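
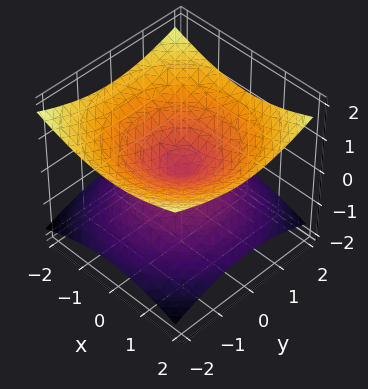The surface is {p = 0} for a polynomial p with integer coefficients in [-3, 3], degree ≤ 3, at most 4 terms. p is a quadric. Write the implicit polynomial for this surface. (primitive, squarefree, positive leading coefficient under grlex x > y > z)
x^2 + y^2 - 3*z^2

First, the degree is 2 — a double cone through the origin; a quadric.
Then, symmetries: the z ↦ −z reflection is a symmetry, so z appears only in even powers; rotational symmetry about the z-axis ⇒ p depends on x, y only through x² + y².
Then, from the visible intercepts: a circular section at z = -1 has radius between 1 and 2; one z-axis crossing is at z = 0.
Finally, fitting integer coefficients to these (and the overall shape) gives p.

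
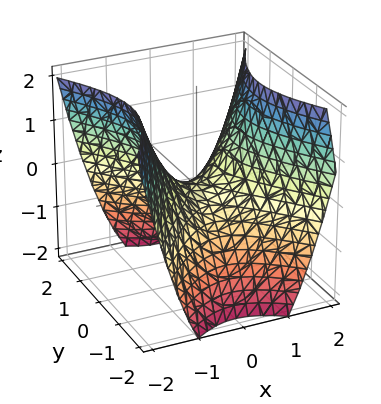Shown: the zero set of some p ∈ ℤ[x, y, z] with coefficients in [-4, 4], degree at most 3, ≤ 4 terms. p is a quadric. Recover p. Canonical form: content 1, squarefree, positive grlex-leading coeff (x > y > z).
3*x^2 - 2*y^2 - 3*z

(a) Degree: a saddle surface; a quadric, so deg p = 2.
(b) Symmetries: the x ↦ −x reflection is a symmetry, so x appears only in even powers; the y ↦ −y reflection is a symmetry, so y appears only in even powers.
(c) From the axis intercepts and sections: it meets the y-axis at y = 0 (among the integer gridlines); it crosses the z-axis at the gridline z = 0; one x-axis crossing is at x = 0.
(d) Together with the visible shape, these determine p as stated.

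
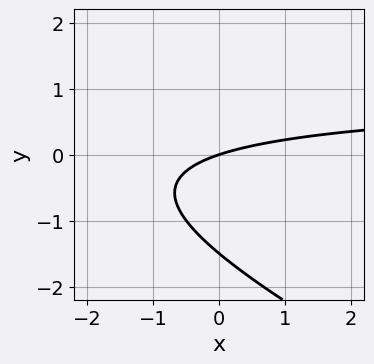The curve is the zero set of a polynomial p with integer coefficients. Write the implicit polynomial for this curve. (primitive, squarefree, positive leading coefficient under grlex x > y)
x*y + 2*y^2 - x + 3*y

First, degree: the shape is more complex than any degree-1 curve, so deg p = 2.
Then, observable constraints: it meets the y-axis at y = 0 (among the integer gridlines); it crosses the x-axis at the gridline x = 0.
Finally, assembling these constraints gives the stated polynomial.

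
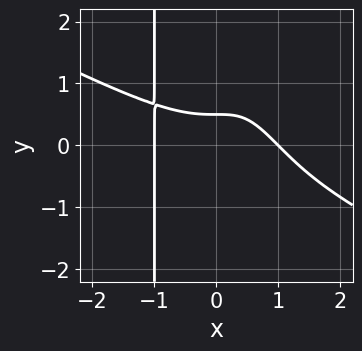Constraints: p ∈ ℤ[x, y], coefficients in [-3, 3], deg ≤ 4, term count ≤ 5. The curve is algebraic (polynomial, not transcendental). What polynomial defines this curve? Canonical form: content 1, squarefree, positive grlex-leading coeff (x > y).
x^4 + 2*x^3*y + 2*y - 1

(a) deg p = 4. The shape is more complex than any degree-3 curve.
(b) Checking where it meets the axes: the x-axis gridline crossings are at x ∈ {-1, 1}.
(c) Solving for integer coefficients yields p as stated.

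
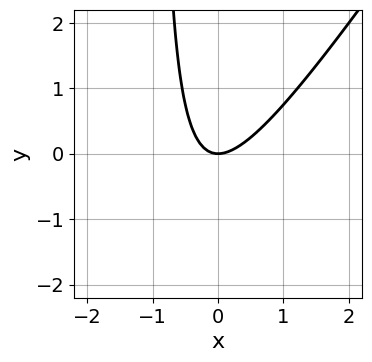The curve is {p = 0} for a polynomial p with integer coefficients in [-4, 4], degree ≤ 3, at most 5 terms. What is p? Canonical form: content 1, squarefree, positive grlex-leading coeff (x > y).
3*x^2 - 2*x*y - 2*y

First, the degree is 2 — a generic line meets the curve in up to 2 points.
Then, from the axis intercepts and sections: one x-axis crossing is at x = 0; it crosses the y-axis at the gridline y = 0.
Finally, together with the visible shape, these determine p as stated.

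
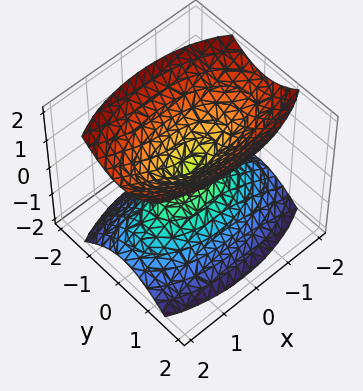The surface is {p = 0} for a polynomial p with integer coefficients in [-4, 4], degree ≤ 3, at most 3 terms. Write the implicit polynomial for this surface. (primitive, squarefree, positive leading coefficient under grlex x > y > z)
x^2 + 3*y^2 - 2*z^2

I count 2 distinct pieces.
Degree: two nappes meeting at a single point; a quadric, so deg p = 2.
Symmetries: mirror symmetry y ↦ −y ⇒ only even powers of y; mirror symmetry x ↦ −x ⇒ only even powers of x; the z ↦ −z reflection is a symmetry, so z appears only in even powers.
From the axis intercepts and sections: it crosses the z-axis at the gridline z = 0; it crosses the x-axis at the gridline x = 0; it crosses the y-axis at the gridline y = 0.
These observations pin down the coefficients.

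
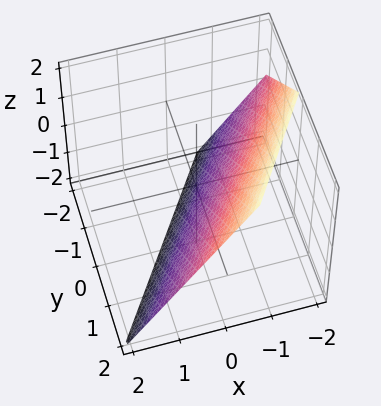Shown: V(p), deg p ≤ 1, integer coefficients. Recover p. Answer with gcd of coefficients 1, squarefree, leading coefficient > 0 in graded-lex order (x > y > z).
3*x - 2*y + 2*z + 2

1. The degree is 1 — every cross-section is a straight line — this is a plane.
2. Against the integer gridlines: it meets the z-axis at z = -1 (among the integer gridlines); it crosses the y-axis at the gridline y = 1.
3. The integer polynomial consistent with all of this is the stated p.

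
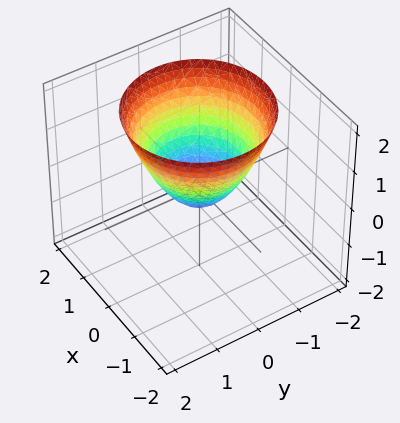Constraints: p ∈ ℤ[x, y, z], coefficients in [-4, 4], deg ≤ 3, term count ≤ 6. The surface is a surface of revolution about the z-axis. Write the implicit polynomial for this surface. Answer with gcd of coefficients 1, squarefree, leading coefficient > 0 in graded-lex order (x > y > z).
3*x^2 + 3*y^2 - 3*z - 1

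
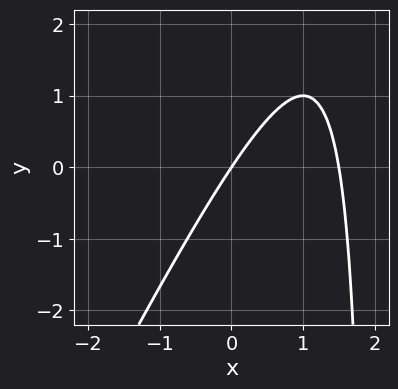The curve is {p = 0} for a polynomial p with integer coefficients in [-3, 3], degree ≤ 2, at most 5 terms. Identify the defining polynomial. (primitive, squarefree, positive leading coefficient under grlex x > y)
2*x^2 - x*y - 3*x + 2*y

1. The degree is 2 — a generic line meets the curve in up to 2 points.
2. Observable constraints: one x-axis crossing is at x = 0; it meets the y-axis at y = 0 (among the integer gridlines).
3. Putting this together gives p.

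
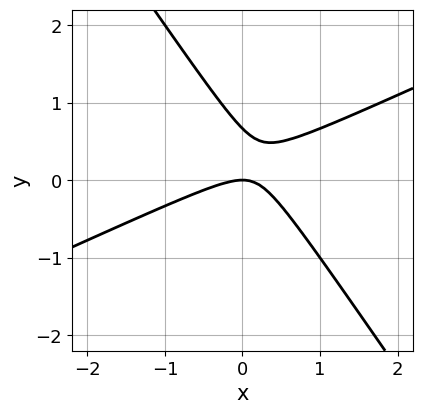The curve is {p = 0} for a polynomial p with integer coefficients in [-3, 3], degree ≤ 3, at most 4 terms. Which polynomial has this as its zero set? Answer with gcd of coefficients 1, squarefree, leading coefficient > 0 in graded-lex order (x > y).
2*x^2 - 3*x*y - 3*y^2 + 2*y

Degree: no degree-1 curve has this shape, so deg p = 2.
Against the integer gridlines: one x-axis crossing is at x = 0; it meets the y-axis at y = 0 (among the integer gridlines).
Putting this together gives p.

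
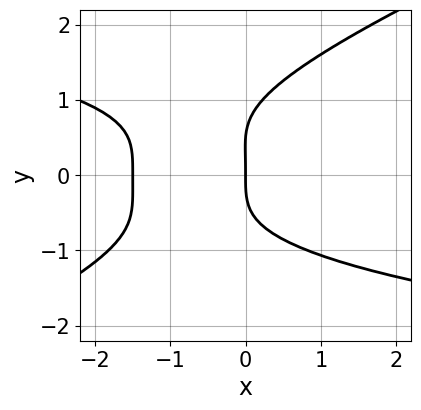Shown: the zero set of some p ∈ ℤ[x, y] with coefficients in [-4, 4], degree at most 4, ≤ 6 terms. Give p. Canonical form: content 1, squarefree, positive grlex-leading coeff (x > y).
(a) deg p = 4. A generic line meets the curve in up to 4 points.
(b) Observable constraints: one y-axis crossing is at y = 0; one x-axis crossing is at x = 0.
(c) Matching integer coefficients to the picture gives p.

x*y^3 - 2*y^4 + y^3 + 2*x^2 + 3*x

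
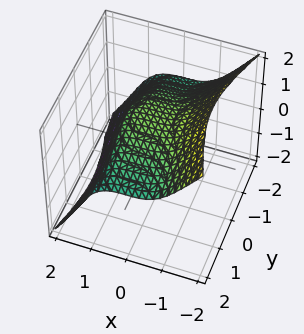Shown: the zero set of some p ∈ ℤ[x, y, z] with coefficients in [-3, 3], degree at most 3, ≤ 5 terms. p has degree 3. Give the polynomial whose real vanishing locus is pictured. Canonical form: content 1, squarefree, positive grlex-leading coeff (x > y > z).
First, the degree is 3 — a generic line meets the surface in up to 3 points.
Then, against the integer gridlines: it meets the x-axis at x = 1 (among the integer gridlines); the surface avoids every integer y-axis point in the box.
Finally, solving for integer coefficients yields p as stated.

2*x^3 + y^2*z + z^3 - 2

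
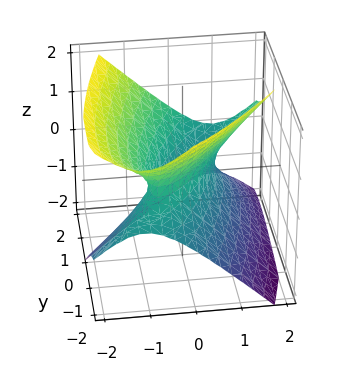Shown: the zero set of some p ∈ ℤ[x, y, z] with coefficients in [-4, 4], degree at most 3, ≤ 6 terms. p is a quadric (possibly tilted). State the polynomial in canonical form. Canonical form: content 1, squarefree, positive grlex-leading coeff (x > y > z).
3*x^2 - 3*x*y + y^2 - 2*y*z - 3*z^2 - 1

1. The degree is 2 — no degree-1 surface has this shape.
2. Against the integer gridlines: the y-axis gridline crossings are at y ∈ {-1, 1}; it misses every integer gridline on the z-axis.
3. The integer polynomial consistent with all of this is the stated p.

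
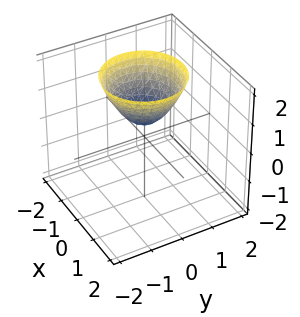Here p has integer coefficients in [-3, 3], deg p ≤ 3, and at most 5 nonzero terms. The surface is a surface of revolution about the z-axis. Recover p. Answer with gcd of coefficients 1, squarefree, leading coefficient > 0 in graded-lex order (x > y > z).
2*x^2 + 2*y^2 - 2*z + 1

First, the degree is 2 — the shape is more complex than any degree-1 surface.
Next, symmetries: the surface is invariant under rotation about z: p = q(x² + y², z).
Then, from the axis intercepts and sections: a circular section at z = 1 has radius between 0 and 1; it misses every integer gridline on the x-axis; no y-intercept at any integer in the box.
Finally, together with the visible shape, these determine p as stated.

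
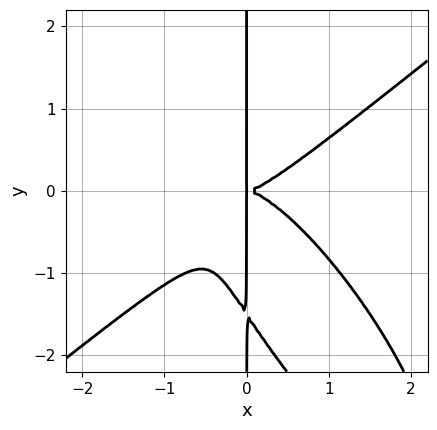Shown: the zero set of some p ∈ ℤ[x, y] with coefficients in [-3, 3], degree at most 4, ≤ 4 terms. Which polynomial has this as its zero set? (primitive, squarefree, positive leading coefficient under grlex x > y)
1. deg p = 4. A generic line meets the curve in up to 4 points.
2. From the axis intercepts and sections: every point of the y-axis in the box is on the curve.
3. The integer polynomial consistent with all of this is the stated p.

3*x^4 - 3*x^2*y^2 - 2*x*y^3 - 3*x*y^2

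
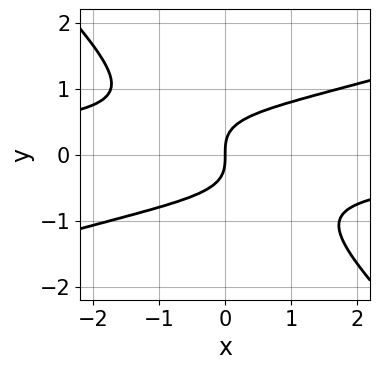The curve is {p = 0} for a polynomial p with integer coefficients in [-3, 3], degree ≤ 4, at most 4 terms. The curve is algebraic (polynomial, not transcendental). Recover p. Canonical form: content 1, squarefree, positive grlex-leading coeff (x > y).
deg p = 3. The shape is more complex than any degree-2 curve.
Observable constraints: one x-axis crossing is at x = 0; it crosses the y-axis at the gridline y = 0.
Solving for integer coefficients yields p as stated.

x^2*y - 2*x*y^2 - 3*y^3 + 2*x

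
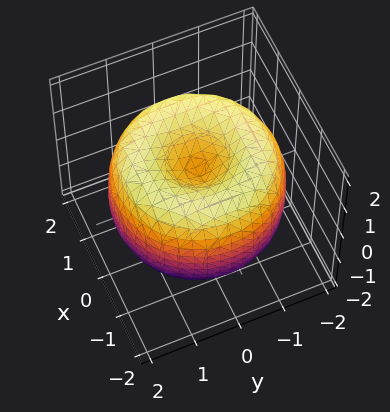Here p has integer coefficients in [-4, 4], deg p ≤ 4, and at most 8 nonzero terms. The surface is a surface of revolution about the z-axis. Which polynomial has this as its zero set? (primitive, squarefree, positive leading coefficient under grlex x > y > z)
First, the degree is 4 — no degree-3 surface has this shape.
Next, symmetry: the z-axis is an axis of rotation, so x and y enter only as x² + y².
Next, against the integer gridlines: a circular section at z = 0 has radius between 1 and 2.
Finally, solving for integer coefficients yields p as stated.

x^4 + 2*x^2*y^2 + y^4 - 3*x^2 - 3*y^2 + 2*z^2 - 1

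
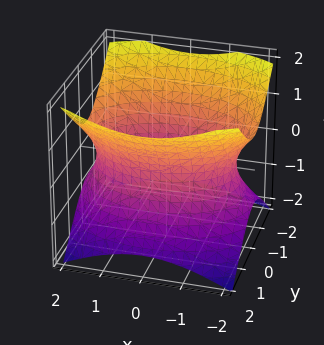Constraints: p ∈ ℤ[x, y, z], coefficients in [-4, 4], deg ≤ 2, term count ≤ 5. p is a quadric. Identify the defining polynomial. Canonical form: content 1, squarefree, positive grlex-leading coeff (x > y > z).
x^2 + 2*y^2 - 2*z^2 - 3

1. Degree: an hourglass — one-sheet hyperboloid; a quadric, so deg p = 2.
2. Symmetries: the z ↦ −z reflection is a symmetry, so z appears only in even powers; the y ↦ −y reflection is a symmetry, so y appears only in even powers; mirror symmetry x ↦ −x ⇒ only even powers of x.
3. Checking where it meets the axes: it misses every integer gridline on the z-axis.
4. Together with the visible shape, these determine p as stated.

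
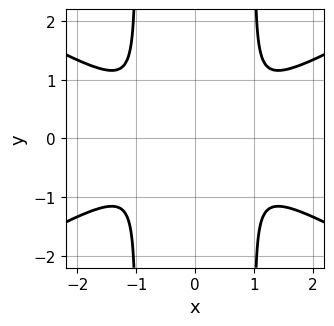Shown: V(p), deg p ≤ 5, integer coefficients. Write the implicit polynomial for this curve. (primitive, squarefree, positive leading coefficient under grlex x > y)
x^4 - 3*x^2*y^2 + 3*y^2

1. The degree is 4 — the shape is more complex than any degree-3 curve.
2. Symmetries: it's symmetric under y → −y, forcing even powers of y; it's symmetric under x → −x, forcing even powers of x.
3. These observations pin down the coefficients.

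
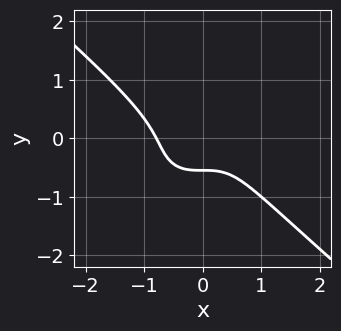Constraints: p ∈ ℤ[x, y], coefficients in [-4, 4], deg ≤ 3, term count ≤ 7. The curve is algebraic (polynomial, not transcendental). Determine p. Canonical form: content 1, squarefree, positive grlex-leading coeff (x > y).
2*x^3 + 3*y^3 + 2*y^2 + 2*y + 1

First, degree: no degree-2 curve has this shape, so deg p = 3.
Finally, solving for integer coefficients yields p as stated.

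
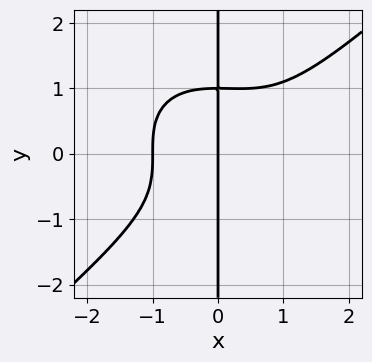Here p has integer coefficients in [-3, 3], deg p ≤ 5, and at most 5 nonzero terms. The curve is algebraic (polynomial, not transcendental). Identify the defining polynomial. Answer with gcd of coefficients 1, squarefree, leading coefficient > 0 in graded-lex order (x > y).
The degree is 4 — a generic line meets the curve in up to 4 points.
Reading off the gridlines: the visible y-axis segment lies entirely on the curve; among the integer gridlines, it crosses the x-axis at x ∈ {-1, 0}.
Solving for integer coefficients yields p as stated.

2*x^4 - 3*x*y^3 - x^3 + 3*x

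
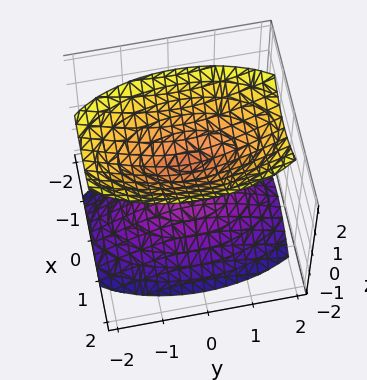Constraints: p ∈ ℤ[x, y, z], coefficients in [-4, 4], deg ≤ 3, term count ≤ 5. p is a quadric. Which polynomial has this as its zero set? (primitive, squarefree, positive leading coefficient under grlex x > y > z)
First, I count 2 distinct pieces. Treating them together as one polynomial.
Next, deg p = 2. Two sheets facing apart; a quadric.
Next, symmetries: mirror symmetry z ↦ −z ⇒ only even powers of z; it's symmetric under x → −x, forcing even powers of x; the y ↦ −y reflection is a symmetry, so y appears only in even powers.
Next, reading off the gridlines: no y-intercept at any integer in the box; the surface avoids every integer x-axis point in the box.
Finally, fitting integer coefficients to these (and the overall shape) gives p.

3*x^2 + y^2 - 2*z^2 + 1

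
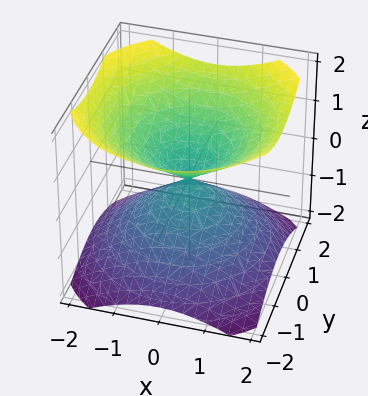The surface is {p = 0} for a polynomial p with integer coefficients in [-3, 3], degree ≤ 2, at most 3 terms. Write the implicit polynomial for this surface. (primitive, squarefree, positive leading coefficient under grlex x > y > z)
1. I count 2 distinct pieces.
2. Degree: a double cone through the origin; a quadric, so deg p = 2.
3. By symmetry, the surface is invariant under rotation about z: p = q(x² + y², z); the z ↦ −z reflection is a symmetry, so z appears only in even powers.
4. Checking where it meets the axes: it meets the x-axis at x = 0 (among the integer gridlines); it meets the y-axis at y = 0 (among the integer gridlines).
5. Matching integer coefficients to the picture gives p.

2*x^2 + 2*y^2 - 3*z^2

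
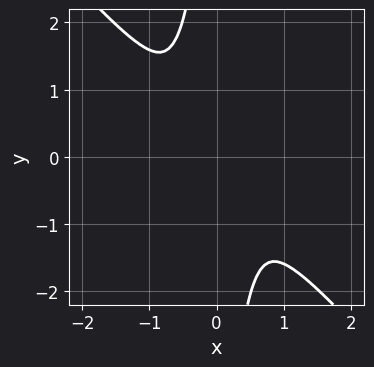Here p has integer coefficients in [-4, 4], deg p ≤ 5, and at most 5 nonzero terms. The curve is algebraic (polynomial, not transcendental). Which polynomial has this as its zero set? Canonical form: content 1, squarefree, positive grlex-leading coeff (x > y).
3*x^4 + 2*x*y^3 + 2*y^2

First, degree: no degree-3 curve has this shape, so deg p = 4.
Finally, matching integer coefficients to the picture gives p.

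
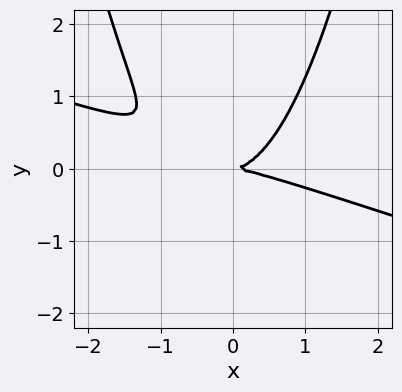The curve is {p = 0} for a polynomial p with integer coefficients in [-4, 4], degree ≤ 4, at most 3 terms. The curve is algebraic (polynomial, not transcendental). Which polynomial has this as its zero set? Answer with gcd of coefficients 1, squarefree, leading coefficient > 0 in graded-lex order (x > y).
First, degree: the shape is more complex than any degree-2 curve, so deg p = 3.
Then, reading off the gridlines: it crosses the y-axis at the gridline y = 0; it crosses the x-axis at the gridline x = 0.
Finally, putting this together gives p.

x^3 + 3*x^2*y - 3*y^2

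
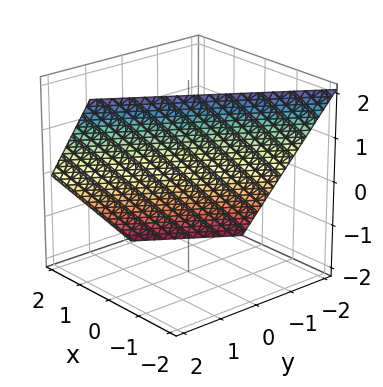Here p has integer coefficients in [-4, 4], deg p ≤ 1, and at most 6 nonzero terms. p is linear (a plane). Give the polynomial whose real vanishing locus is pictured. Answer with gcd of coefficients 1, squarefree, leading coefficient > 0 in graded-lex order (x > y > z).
3*x - 2*y + 2*z - 2

1. The degree is 1 — the surface is flat (a plane).
2. Reading off the gridlines: one z-axis crossing is at z = 1; it meets the y-axis at y = -1 (among the integer gridlines).
3. These observations pin down the coefficients.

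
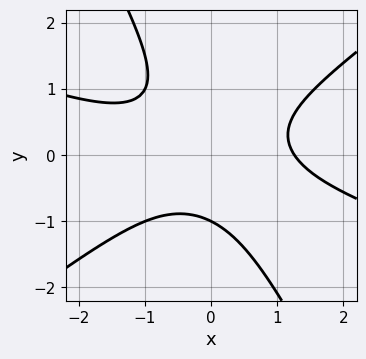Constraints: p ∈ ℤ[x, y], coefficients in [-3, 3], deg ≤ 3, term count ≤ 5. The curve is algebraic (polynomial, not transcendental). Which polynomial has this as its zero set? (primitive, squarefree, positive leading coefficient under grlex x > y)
Degree: the shape is more complex than any degree-2 curve, so deg p = 3.
Checking where it meets the axes: it meets the y-axis at y = -1 (among the integer gridlines).
Solving for integer coefficients yields p as stated.

x^3 + 2*x^2*y - 3*x*y^2 - 2*y^3 - 2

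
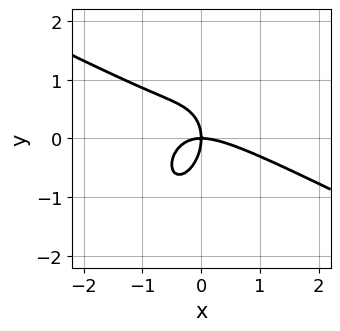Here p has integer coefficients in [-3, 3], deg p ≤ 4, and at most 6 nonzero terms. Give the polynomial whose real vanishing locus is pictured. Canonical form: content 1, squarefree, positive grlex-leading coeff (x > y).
2*x^3 + 3*x^2*y - x*y^2 + 2*y^3 + 3*x*y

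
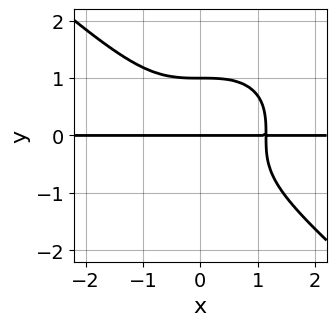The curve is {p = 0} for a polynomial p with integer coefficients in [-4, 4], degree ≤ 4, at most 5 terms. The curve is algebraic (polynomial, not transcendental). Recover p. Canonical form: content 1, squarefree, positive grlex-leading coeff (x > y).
2*x^3*y + 3*y^4 - 3*y

(a) deg p = 4. The shape is more complex than any degree-3 curve.
(b) From the axis intercepts and sections: the visible x-axis segment lies entirely on the curve; among the integer gridlines, it crosses the y-axis at y ∈ {0, 1}.
(c) Fitting integer coefficients to these (and the overall shape) gives p.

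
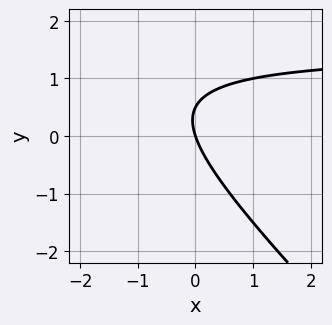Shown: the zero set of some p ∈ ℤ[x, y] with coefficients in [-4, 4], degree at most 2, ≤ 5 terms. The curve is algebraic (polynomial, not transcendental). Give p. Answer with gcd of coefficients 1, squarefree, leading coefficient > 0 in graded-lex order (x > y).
2*x*y + 2*y^2 - 3*x - y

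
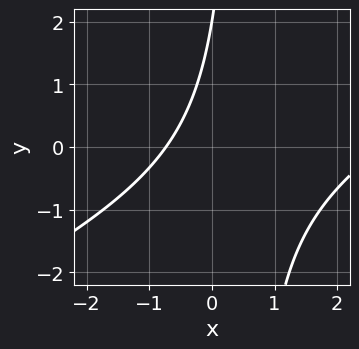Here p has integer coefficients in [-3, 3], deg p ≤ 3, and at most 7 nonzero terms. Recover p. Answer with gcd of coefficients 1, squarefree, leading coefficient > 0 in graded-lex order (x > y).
1. Degree: no degree-1 curve has this shape, so deg p = 2.
2. Checking where it meets the axes: it crosses the y-axis at the gridline y = 2.
3. Fitting integer coefficients to these (and the overall shape) gives p.

x^2 - 2*x*y - 2*x + y - 2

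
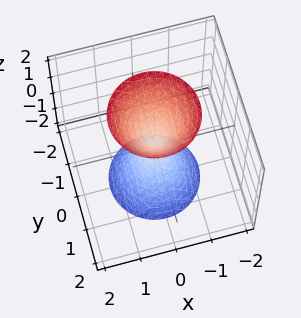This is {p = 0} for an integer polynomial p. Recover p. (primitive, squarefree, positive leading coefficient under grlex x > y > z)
There are 2 components. Treating them together as one polynomial.
Degree: a double cone through the origin; a quadric, so deg p = 2.
Symmetry: every cross-section ⟂ z is a circle, so x, y appear only via x² + y²; the z ↦ −z reflection is a symmetry, so z appears only in even powers.
Observable constraints: one y-axis crossing is at y = 0; one z-axis crossing is at z = 0; one x-axis crossing is at x = 0.
Matching integer coefficients to the picture gives p.

3*x^2 + 3*y^2 - z^2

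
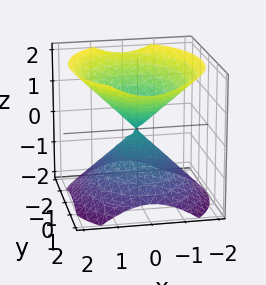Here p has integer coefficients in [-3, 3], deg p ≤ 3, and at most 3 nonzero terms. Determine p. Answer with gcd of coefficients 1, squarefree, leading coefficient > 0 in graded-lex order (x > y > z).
(a) The picture has 2 separate pieces. Treating them together as one polynomial.
(b) Degree: two nappes meeting at a single point; a quadric, so deg p = 2.
(c) Symmetries: the y ↦ −y reflection is a symmetry, so y appears only in even powers; the z ↦ −z reflection is a symmetry, so z appears only in even powers; the x ↦ −x reflection is a symmetry, so x appears only in even powers.
(d) Against the integer gridlines: one x-axis crossing is at x = 0; it meets the z-axis at z = 0 (among the integer gridlines).
(e) Matching integer coefficients to the picture gives p.

3*x^2 + 2*y^2 - 3*z^2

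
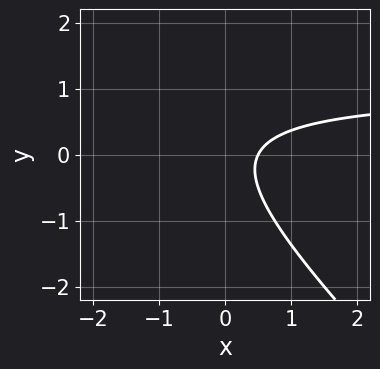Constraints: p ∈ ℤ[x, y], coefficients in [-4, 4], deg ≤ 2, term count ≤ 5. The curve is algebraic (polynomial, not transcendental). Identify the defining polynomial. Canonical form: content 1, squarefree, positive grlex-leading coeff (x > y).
2*x*y + 2*y^2 - 2*x + 1

The degree is 2 — the shape is more complex than any degree-1 curve.
Reading off the gridlines: no y-intercept at any integer in the box.
These observations pin down the coefficients.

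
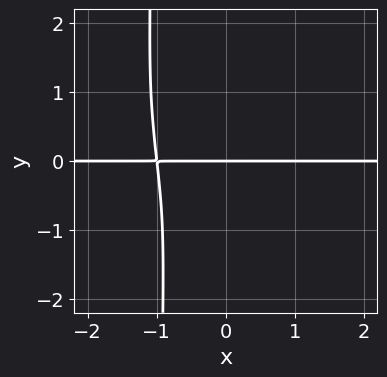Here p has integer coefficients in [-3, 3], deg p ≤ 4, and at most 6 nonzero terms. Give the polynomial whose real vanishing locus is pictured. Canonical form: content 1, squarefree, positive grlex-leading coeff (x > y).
3*x^3*y + 3*x*y^3 - x*y^2 + 3*y^3 + 3*y

(a) The degree is 4 — a generic line meets the curve in up to 4 points.
(b) From the axis intercepts and sections: the visible x-axis segment lies entirely on the curve; it crosses the y-axis at the gridline y = 0.
(c) The integer polynomial consistent with all of this is the stated p.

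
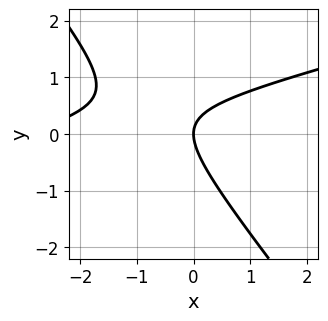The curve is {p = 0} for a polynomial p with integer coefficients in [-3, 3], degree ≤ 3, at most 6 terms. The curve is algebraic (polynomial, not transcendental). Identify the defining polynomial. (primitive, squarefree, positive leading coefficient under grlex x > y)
x^2 - 3*x*y - 3*y^2 + 3*x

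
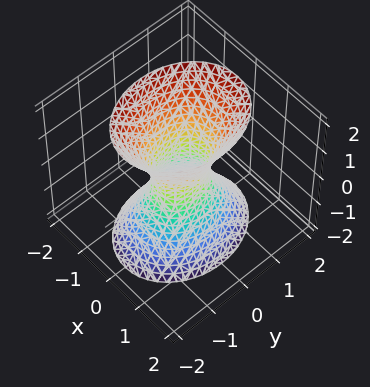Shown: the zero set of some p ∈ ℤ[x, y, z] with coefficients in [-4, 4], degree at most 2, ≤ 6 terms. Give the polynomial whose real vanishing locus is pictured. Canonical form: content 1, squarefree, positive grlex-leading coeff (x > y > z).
3*x^2 + 2*y^2 - z^2 - 1

First, degree: one connected sheet with a waist; a quadric, so deg p = 2.
Then, symmetries: it's symmetric under x → −x, forcing even powers of x; mirror symmetry z ↦ −z ⇒ only even powers of z; it's symmetric under y → −y, forcing even powers of y.
Next, against the integer gridlines: the surface avoids every integer z-axis point in the box.
Finally, together with the visible shape, these determine p as stated.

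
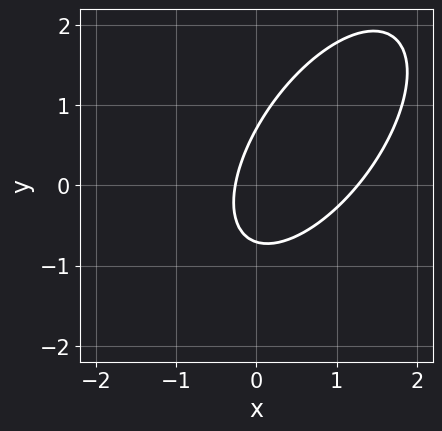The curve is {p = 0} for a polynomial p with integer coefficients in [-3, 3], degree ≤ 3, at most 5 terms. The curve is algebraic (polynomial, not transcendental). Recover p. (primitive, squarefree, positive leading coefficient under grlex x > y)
3*x^2 - 3*x*y + 2*y^2 - 3*x - 1

First, degree: no degree-1 curve has this shape, so deg p = 2.
Finally, matching integer coefficients to the picture gives p.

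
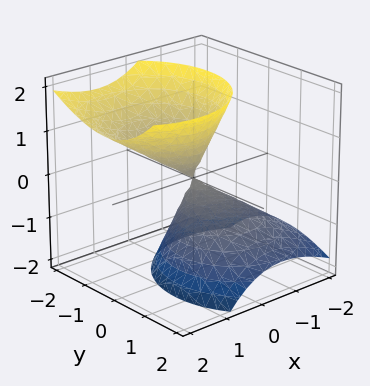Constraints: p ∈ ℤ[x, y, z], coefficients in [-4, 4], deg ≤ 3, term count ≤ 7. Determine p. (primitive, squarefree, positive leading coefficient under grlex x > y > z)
3*x^2 - 3*x*z + 3*y^2 + 2*y*z - 2*z^2

There are 2 components. Treating them together as one polynomial.
The degree is 2 — the shape is more complex than any degree-1 surface.
Checking where it meets the axes: one y-axis crossing is at y = 0; one x-axis crossing is at x = 0; it meets the z-axis at z = 0 (among the integer gridlines).
Assembling these constraints gives the stated polynomial.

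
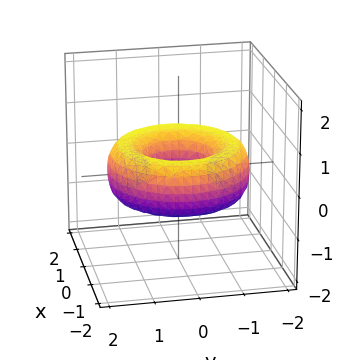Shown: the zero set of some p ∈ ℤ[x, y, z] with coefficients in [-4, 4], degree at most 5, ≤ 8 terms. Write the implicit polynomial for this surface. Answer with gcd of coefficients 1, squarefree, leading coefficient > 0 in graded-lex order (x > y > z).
x^4 + 2*x^2*y^2 + y^4 - 3*x^2 - 3*y^2 + 3*z^2 + 1

1. Degree: the shape is more complex than any degree-3 surface, so deg p = 4.
2. By symmetry, every cross-section ⟂ z is a circle, so x, y appear only via x² + y².
3. From the visible intercepts: a circular section at z = 0 has radius between 0 and 1; no z-intercept at any integer in the box.
4. Matching integer coefficients to the picture gives p.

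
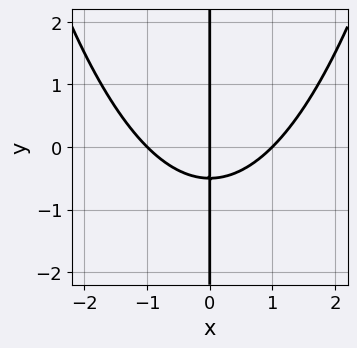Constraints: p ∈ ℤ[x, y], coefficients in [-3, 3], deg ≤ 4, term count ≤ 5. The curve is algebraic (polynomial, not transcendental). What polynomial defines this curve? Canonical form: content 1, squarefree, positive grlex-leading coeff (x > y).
x^3 - 2*x*y - x

First, the degree is 3 — the shape is more complex than any degree-2 curve.
Next, against the integer gridlines: the visible y-axis segment lies entirely on the curve; the x-axis gridline crossings are at x ∈ {-1, 0, 1}.
Finally, matching integer coefficients to the picture gives p.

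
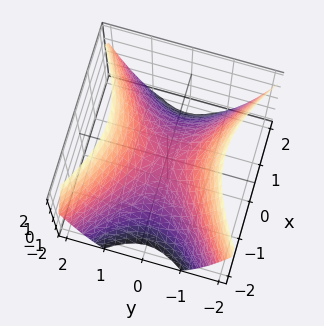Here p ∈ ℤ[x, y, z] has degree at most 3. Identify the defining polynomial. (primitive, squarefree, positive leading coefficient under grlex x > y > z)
2*x^2 - 3*y^2 + 3*z

First, degree: a hyperbolic paraboloid; a quadric, so deg p = 2.
Then, symmetries: mirror symmetry y ↦ −y ⇒ only even powers of y; mirror symmetry x ↦ −x ⇒ only even powers of x.
Then, from the visible intercepts: it meets the x-axis at x = 0 (among the integer gridlines); one z-axis crossing is at z = 0.
Finally, solving for integer coefficients yields p as stated.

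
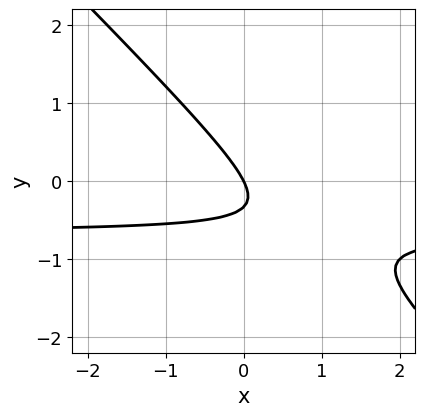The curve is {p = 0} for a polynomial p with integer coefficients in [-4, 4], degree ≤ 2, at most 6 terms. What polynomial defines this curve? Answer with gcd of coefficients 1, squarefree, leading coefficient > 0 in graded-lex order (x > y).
Degree: a generic line meets the curve in up to 2 points, so deg p = 2.
Observable constraints: it crosses the y-axis at the gridline y = 0; it meets the x-axis at x = 0 (among the integer gridlines).
These observations pin down the coefficients.

3*x*y + 3*y^2 + 2*x + y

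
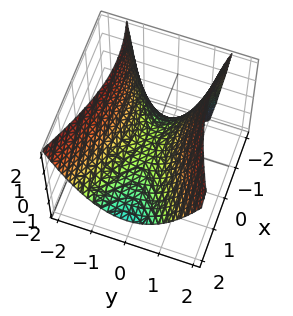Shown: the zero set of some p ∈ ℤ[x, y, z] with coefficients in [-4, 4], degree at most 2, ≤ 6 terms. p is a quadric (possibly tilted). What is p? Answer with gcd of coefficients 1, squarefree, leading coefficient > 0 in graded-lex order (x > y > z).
x^2 + x*z - 3*y^2 + 3*z

Degree: a generic line meets the surface in up to 2 points, so deg p = 2.
Observable constraints: it crosses the y-axis at the gridline y = 0; it meets the z-axis at z = 0 (among the integer gridlines); it meets the x-axis at x = 0 (among the integer gridlines).
Assembling these constraints gives the stated polynomial.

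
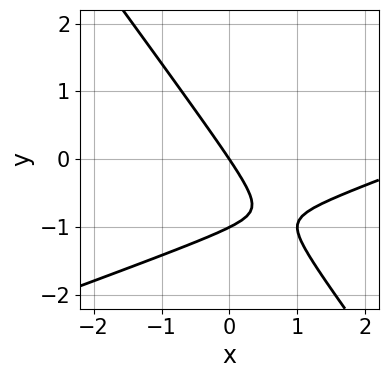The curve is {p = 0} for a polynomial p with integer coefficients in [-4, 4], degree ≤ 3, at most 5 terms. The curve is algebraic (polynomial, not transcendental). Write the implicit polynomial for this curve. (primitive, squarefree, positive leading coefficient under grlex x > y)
The degree is 2 — a generic line meets the curve in up to 2 points.
Reading off the gridlines: among the integer gridlines, it crosses the y-axis at y ∈ {-1, 0}; it crosses the x-axis at the gridline x = 0.
Assembling these constraints gives the stated polynomial.

x^2 - 2*x*y - 2*y^2 - 3*x - 2*y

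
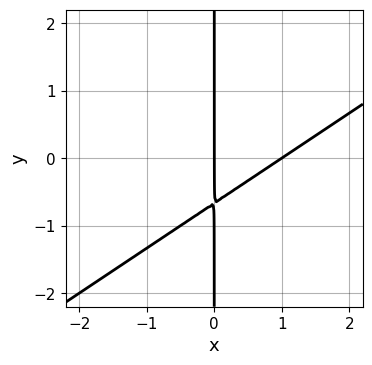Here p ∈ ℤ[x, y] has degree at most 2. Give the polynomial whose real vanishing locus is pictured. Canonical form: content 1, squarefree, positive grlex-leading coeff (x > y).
2*x^2 - 3*x*y - 2*x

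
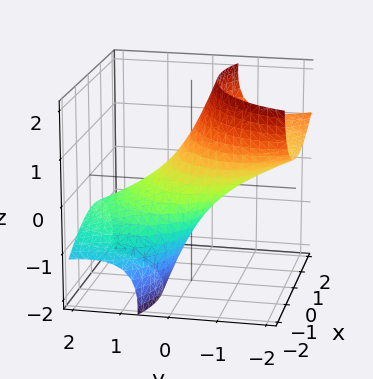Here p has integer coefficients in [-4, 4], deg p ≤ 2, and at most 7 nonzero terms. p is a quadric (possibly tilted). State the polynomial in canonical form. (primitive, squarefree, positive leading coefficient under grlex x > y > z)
First, the degree is 2 — a generic line meets the surface in up to 2 points.
Next, against the integer gridlines: among the integer gridlines, it crosses the z-axis at z ∈ {-1, 1}; among the integer gridlines, it crosses the x-axis at x ∈ {-1, 1}; the y-axis gridline crossings are at y ∈ {-1, 1}.
Finally, the integer polynomial consistent with all of this is the stated p.

x^2 - x*z + y^2 + 3*y*z + z^2 - 1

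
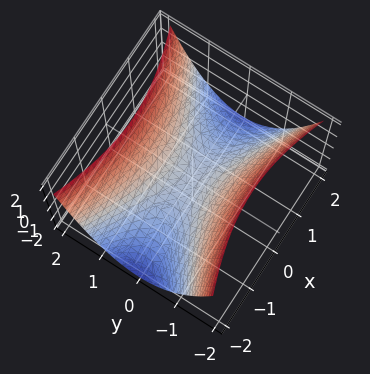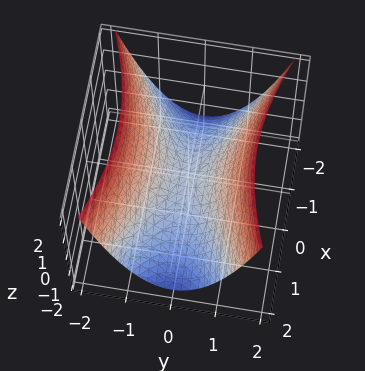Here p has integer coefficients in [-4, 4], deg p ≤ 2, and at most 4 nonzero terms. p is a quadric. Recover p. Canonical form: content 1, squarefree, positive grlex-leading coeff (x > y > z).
x^2 - 3*y^2 + 3*z

1. The degree is 2 — a hyperbolic paraboloid; a quadric.
2. Symmetries: the y ↦ −y reflection is a symmetry, so y appears only in even powers; it's symmetric under x → −x, forcing even powers of x.
3. From the axis intercepts and sections: it meets the z-axis at z = 0 (among the integer gridlines); it crosses the y-axis at the gridline y = 0; it crosses the x-axis at the gridline x = 0.
4. Putting this together gives p.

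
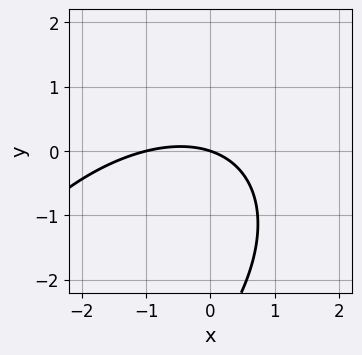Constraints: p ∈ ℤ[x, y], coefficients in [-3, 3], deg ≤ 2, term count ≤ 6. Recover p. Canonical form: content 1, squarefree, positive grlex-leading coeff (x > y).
1. The degree is 2 — no degree-1 curve has this shape.
2. Reading off the gridlines: among the integer gridlines, it crosses the x-axis at x ∈ {-1, 0}; one y-axis crossing is at y = 0.
3. The integer polynomial consistent with all of this is the stated p.

x^2 - x*y + y^2 + x + 3*y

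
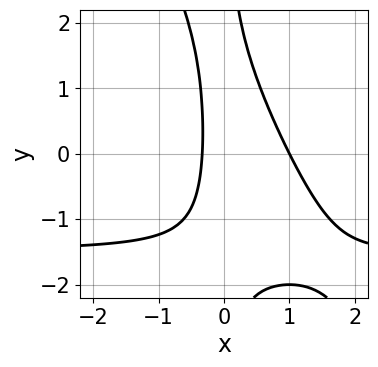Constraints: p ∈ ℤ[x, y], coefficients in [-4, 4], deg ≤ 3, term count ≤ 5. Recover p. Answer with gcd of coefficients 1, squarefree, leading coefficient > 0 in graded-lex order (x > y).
2*x^2*y + x*y^2 + 3*x^2 - 2*x - 1

First, deg p = 3.
Next, checking where it meets the axes: it misses every integer gridline on the y-axis; it crosses the x-axis at the gridline x = 1.
Finally, matching integer coefficients to the picture gives p.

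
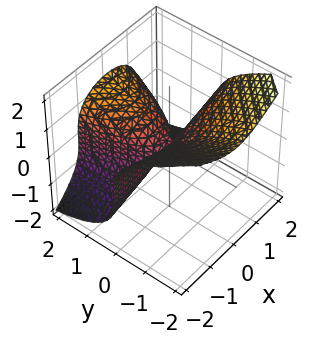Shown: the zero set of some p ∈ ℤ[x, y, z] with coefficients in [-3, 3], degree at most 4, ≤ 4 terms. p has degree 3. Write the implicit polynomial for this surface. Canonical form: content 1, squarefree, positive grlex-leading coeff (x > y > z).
3*x^2*y + 3*z^3 - 2*y^2

Degree: a generic line meets the surface in up to 3 points, so deg p = 3.
Observable constraints: it meets the z-axis at z = 0 (among the integer gridlines); one y-axis crossing is at y = 0.
Assembling these constraints gives the stated polynomial.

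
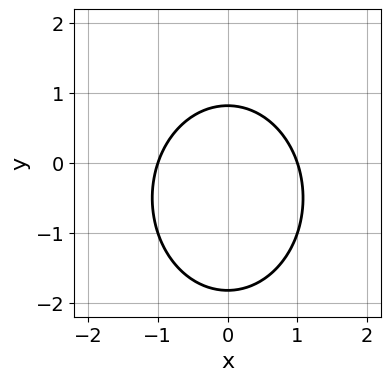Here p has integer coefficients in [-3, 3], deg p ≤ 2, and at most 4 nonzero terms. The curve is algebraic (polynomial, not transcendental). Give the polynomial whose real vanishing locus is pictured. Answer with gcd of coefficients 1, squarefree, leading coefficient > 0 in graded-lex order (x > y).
First, deg p = 2.
Then, symmetries: the x ↦ −x reflection is a symmetry, so x appears only in even powers.
Then, observable constraints: among the integer gridlines, it crosses the x-axis at x ∈ {-1, 1}.
Finally, these observations pin down the coefficients.

3*x^2 + 2*y^2 + 2*y - 3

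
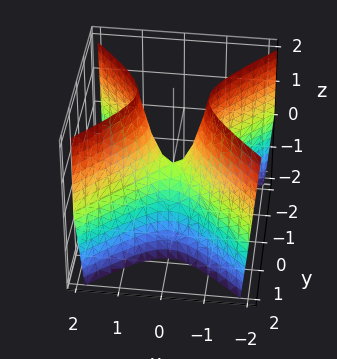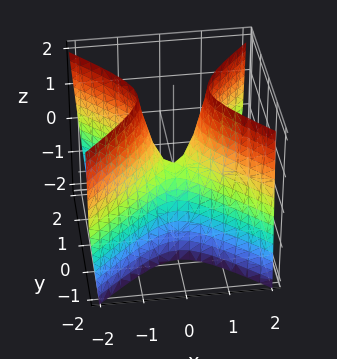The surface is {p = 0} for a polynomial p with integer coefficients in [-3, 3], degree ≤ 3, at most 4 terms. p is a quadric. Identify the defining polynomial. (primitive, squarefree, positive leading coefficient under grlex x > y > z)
3*x^2 - 3*y^2 - z

(a) The degree is 2 — a hyperbolic paraboloid; a quadric.
(b) Symmetries: it's symmetric under x → −x, forcing even powers of x; it's symmetric under y → −y, forcing even powers of y.
(c) Checking where it meets the axes: it crosses the y-axis at the gridline y = 0; it crosses the x-axis at the gridline x = 0; it crosses the z-axis at the gridline z = 0.
(d) These observations pin down the coefficients.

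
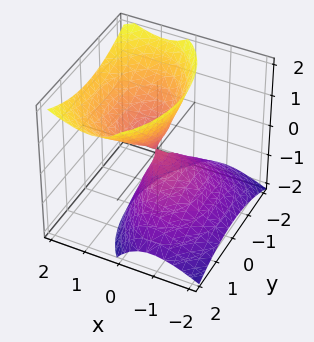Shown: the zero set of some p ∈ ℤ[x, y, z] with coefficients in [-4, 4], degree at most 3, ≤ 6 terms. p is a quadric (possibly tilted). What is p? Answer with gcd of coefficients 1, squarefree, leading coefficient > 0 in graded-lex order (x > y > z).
2*x^2 - 2*x*z + y^2 - z^2

(a) deg p = 2.
(b) Reading off the gridlines: one x-axis crossing is at x = 0; it meets the z-axis at z = 0 (among the integer gridlines); one y-axis crossing is at y = 0.
(c) The integer polynomial consistent with all of this is the stated p.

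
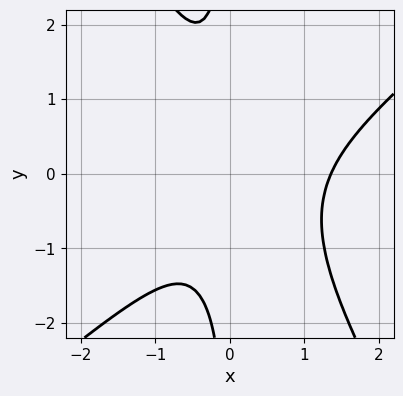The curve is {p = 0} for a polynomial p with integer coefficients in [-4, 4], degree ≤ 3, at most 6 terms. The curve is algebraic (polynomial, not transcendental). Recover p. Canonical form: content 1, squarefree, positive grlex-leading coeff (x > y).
(a) deg p = 3.
(b) Against the integer gridlines: the curve avoids every integer y-axis point in the box.
(c) Assembling these constraints gives the stated polynomial.

3*x^3 - 2*x^2*y - 2*x*y^2 - 3*x^2 - 2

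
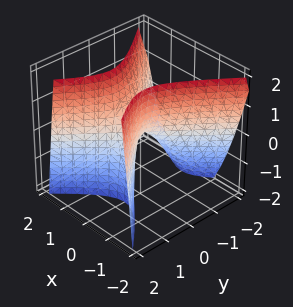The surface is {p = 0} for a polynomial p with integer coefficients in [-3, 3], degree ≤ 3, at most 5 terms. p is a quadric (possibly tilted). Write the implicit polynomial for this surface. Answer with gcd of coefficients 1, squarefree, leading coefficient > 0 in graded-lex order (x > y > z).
3*x^2 - 2*y^2 + y*z - z

(a) deg p = 2. A generic line meets the surface in up to 2 points.
(b) From the axis intercepts and sections: one z-axis crossing is at z = 0; one x-axis crossing is at x = 0.
(c) Together with the visible shape, these determine p as stated.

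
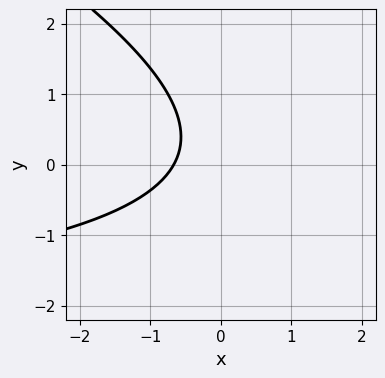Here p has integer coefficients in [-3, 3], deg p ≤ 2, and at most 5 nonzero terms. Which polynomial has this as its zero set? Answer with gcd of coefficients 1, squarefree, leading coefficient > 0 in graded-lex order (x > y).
(a) Degree: the shape is more complex than any degree-1 curve, so deg p = 2.
(b) Observable constraints: the curve avoids every integer y-axis point in the box.
(c) The integer polynomial consistent with all of this is the stated p.

x*y + 2*y^2 + 3*x - y + 2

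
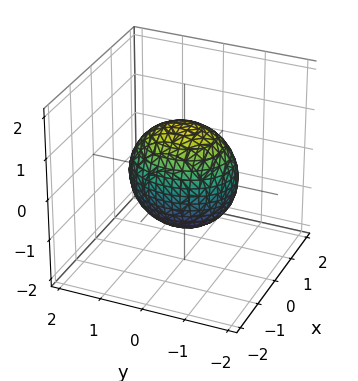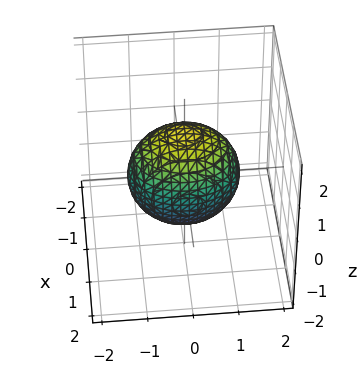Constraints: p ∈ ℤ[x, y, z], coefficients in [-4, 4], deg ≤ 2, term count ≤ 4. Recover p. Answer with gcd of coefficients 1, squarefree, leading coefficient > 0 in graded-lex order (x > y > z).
3*x^2 + 2*y^2 + 2*z^2 - 3

First, the degree is 2 — bounded and convex; a quadric.
Then, symmetries: it's symmetric under y → −y, forcing even powers of y; mirror symmetry x ↦ −x ⇒ only even powers of x; mirror symmetry z ↦ −z ⇒ only even powers of z.
Then, from the axis intercepts and sections: among the integer gridlines, it crosses the x-axis at x ∈ {-1, 1}.
Finally, putting this together gives p.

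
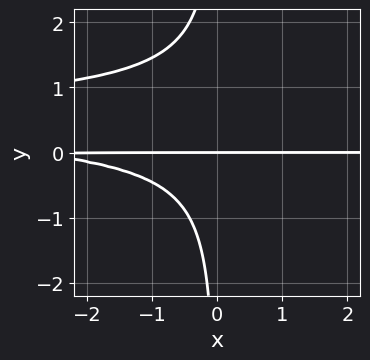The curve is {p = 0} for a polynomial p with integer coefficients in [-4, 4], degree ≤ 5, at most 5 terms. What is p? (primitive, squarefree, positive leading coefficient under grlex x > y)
3*x*y^3 - 3*x*y^2 + x*y + 3*y

First, deg p = 4.
Next, reading off the gridlines: it crosses the y-axis at the gridline y = 0; every point of the x-axis in the box is on the curve.
Finally, solving for integer coefficients yields p as stated.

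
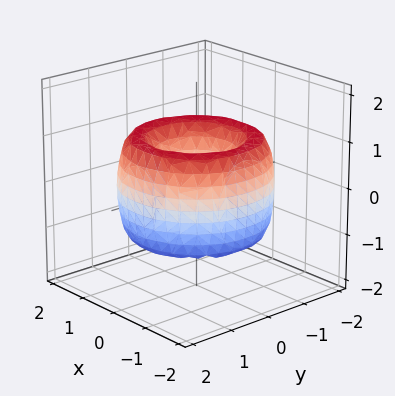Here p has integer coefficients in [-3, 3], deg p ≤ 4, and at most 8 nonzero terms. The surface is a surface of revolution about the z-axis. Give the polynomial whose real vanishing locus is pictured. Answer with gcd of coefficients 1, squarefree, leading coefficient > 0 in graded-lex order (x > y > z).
x^4 + 2*x^2*y^2 + y^4 - 3*x^2 - 3*y^2 + z^2 + 1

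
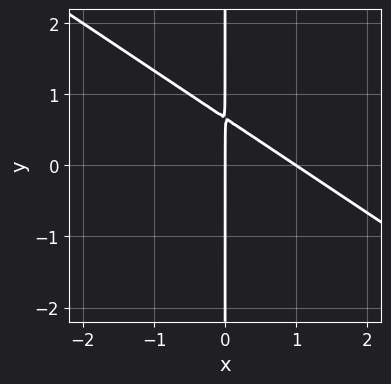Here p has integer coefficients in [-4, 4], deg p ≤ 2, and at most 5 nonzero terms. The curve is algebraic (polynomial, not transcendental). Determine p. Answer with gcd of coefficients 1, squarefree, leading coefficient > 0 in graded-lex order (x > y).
First, deg p = 2.
Then, from the visible intercepts: among the integer gridlines, it crosses the x-axis at x ∈ {0, 1}; every point of the y-axis in the box is on the curve.
Finally, putting this together gives p.

2*x^2 + 3*x*y - 2*x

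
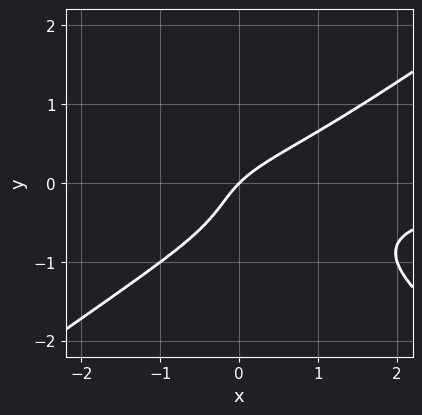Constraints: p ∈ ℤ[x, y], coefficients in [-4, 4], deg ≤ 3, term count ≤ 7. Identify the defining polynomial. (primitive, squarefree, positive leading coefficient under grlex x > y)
Degree: the shape is more complex than any degree-2 curve, so deg p = 3.
Observable constraints: it crosses the x-axis at the gridline x = 0; it crosses the y-axis at the gridline y = 0.
Matching integer coefficients to the picture gives p.

x^2*y - 2*y^3 - y^2 + x - y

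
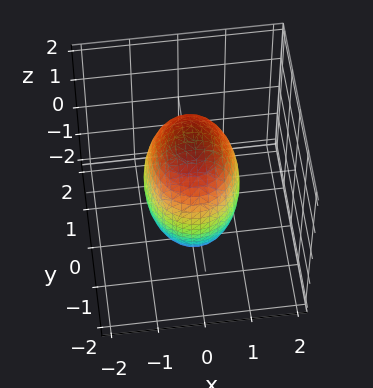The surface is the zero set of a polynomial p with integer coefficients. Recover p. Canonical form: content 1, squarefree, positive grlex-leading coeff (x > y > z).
3*x^2 + 2*y^2 + z^2 - 3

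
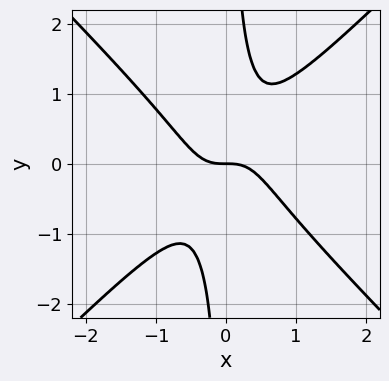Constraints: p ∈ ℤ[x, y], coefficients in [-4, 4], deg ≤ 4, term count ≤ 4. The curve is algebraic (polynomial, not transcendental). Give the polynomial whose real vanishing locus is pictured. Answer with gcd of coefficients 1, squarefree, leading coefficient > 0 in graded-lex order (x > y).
2*x^3 - 2*x*y^2 + y

(a) Degree: the shape is more complex than any degree-2 curve, so deg p = 3.
(b) From the axis intercepts and sections: it crosses the x-axis at the gridline x = 0; one y-axis crossing is at y = 0.
(c) Putting this together gives p.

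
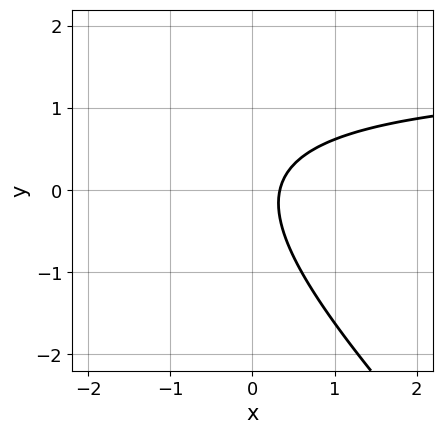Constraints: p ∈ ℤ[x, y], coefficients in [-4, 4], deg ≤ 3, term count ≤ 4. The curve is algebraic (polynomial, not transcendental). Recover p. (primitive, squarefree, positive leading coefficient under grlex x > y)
2*x*y + 2*y^2 - 3*x + 1

(a) deg p = 2.
(b) From the axis intercepts and sections: it misses every integer gridline on the y-axis.
(c) Putting this together gives p.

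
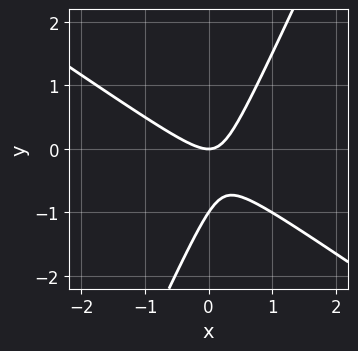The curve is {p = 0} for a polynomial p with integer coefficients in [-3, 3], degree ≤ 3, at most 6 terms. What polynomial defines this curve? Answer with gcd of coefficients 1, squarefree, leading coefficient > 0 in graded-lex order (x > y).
3*x^2 + 3*x*y - 2*y^2 - 2*y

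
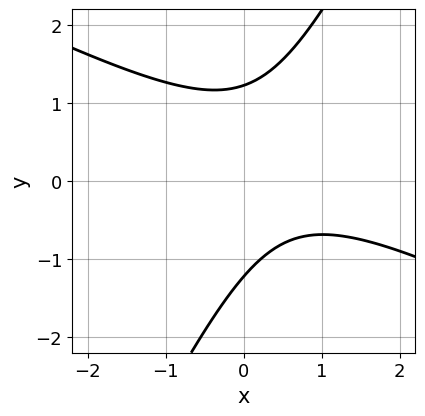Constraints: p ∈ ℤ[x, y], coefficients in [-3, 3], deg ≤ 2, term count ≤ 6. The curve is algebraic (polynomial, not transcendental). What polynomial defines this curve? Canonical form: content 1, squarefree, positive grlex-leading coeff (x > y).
2*x^2 + 3*x*y - 2*y^2 - 2*x + 3

(a) deg p = 2. A generic line meets the curve in up to 2 points.
(b) Observable constraints: no x-intercept at any integer in the box.
(c) Solving for integer coefficients yields p as stated.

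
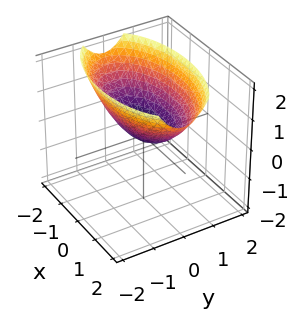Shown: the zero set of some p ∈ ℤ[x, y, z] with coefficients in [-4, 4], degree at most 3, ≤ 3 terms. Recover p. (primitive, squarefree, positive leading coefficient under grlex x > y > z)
(a) The degree is 2 — a single bowl opening along one axis; a quadric.
(b) Symmetries: the x ↦ −x reflection is a symmetry, so x appears only in even powers; mirror symmetry y ↦ −y ⇒ only even powers of y.
(c) Observable constraints: it meets the x-axis at x = 0 (among the integer gridlines); it meets the z-axis at z = 0 (among the integer gridlines).
(d) Solving for integer coefficients yields p as stated.

x^2 + 3*y^2 - 3*z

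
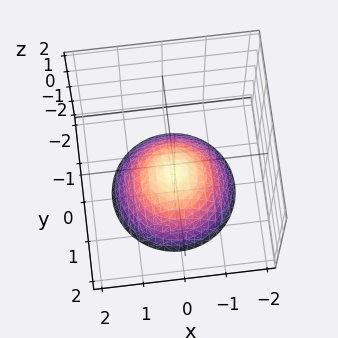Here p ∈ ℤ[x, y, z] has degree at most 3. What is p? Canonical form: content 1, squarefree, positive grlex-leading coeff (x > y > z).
1. The degree is 2 — a generic line meets the surface in up to 2 points.
2. Symmetries: rotational symmetry about the z-axis ⇒ p depends on x, y only through x² + y².
3. Reading off the gridlines: no x-intercept at any integer in the box; a circular section at z = -2 has radius between 1 and 2; no y-intercept at any integer in the box.
4. Putting this together gives p.

2*x^2 + 2*y^2 + 3*z + 2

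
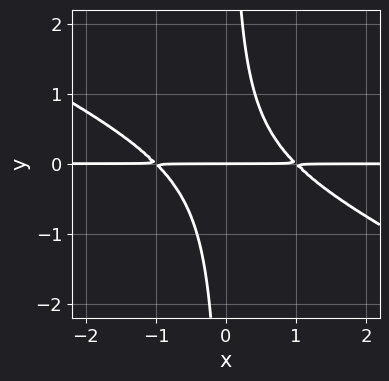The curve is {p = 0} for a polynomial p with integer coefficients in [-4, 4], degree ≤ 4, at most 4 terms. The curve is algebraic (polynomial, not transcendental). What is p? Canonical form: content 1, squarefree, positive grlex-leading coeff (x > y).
x^2*y + 2*x*y^2 - y

(a) Degree: no degree-2 curve has this shape, so deg p = 3.
(b) From the visible intercepts: it crosses the y-axis at the gridline y = 0; every point of the x-axis in the box is on the curve.
(c) Together with the visible shape, these determine p as stated.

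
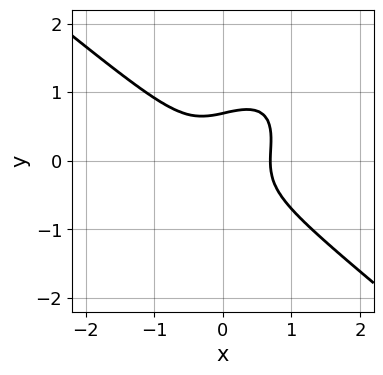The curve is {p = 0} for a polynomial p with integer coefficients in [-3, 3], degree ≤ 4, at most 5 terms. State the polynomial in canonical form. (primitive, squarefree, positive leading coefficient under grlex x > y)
1. Degree: the shape is more complex than any degree-2 curve, so deg p = 3.
2. The integer polynomial consistent with all of this is the stated p.

3*x^3 - 2*x*y^2 + 3*y^3 - 1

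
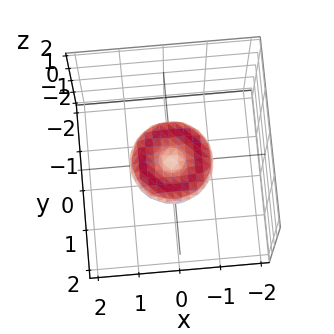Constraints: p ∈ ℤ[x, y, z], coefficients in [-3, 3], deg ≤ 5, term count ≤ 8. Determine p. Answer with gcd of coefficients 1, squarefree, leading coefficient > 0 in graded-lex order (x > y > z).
First, the degree is 4 — no degree-3 surface has this shape.
Then, symmetries: rotational symmetry about the z-axis ⇒ p depends on x, y only through x² + y².
Next, against the integer gridlines: one z-axis crossing is at z = 0; a circular section at z = 0 has radius exactly 1; among the integer gridlines, it crosses the y-axis at y ∈ {-1, 0, 1}.
Finally, matching integer coefficients to the picture gives p.

x^4 + 2*x^2*y^2 + y^4 - x^2 - y^2 + 2*z^2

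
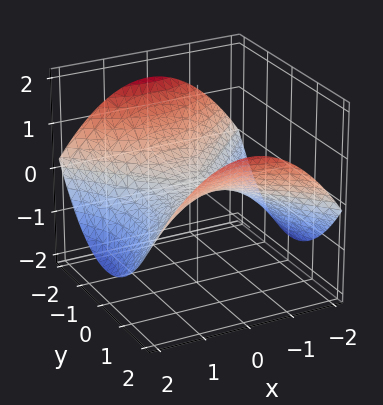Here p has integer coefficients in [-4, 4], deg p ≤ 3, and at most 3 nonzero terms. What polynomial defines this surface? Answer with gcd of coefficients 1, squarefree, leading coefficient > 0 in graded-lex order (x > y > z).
x^2 - y^2 + 3*z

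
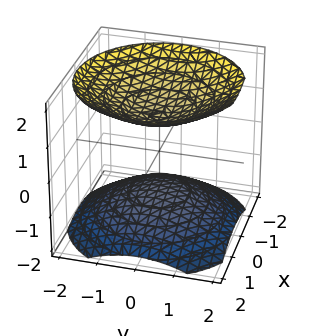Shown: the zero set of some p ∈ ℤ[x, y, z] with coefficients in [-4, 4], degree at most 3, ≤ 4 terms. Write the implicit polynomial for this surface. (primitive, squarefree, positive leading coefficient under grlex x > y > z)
2*x^2 + 2*y^2 - 3*z^2 + 3

There are 2 components.
Degree: two separate bowl-shaped sheets opening away from each other; a quadric, so deg p = 2.
Symmetries: the surface is invariant under rotation about z: p = q(x² + y², z); mirror symmetry z ↦ −z ⇒ only even powers of z.
Checking where it meets the axes: the z-axis gridline crossings are at z ∈ {-1, 1}; no y-intercept at any integer in the box.
Assembling these constraints gives the stated polynomial.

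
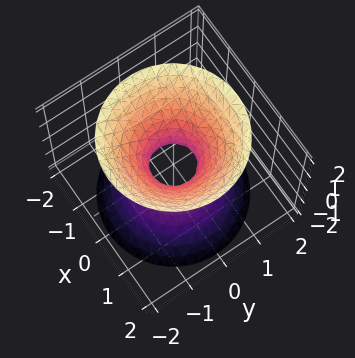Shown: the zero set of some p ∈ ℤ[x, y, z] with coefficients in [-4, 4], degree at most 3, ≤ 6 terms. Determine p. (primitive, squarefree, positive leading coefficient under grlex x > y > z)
First, deg p = 2. An hourglass — one-sheet hyperboloid; a quadric.
Then, symmetries: the z ↦ −z reflection is a symmetry, so z appears only in even powers; the surface is invariant under rotation about z: p = q(x² + y², z).
Next, observable constraints: it misses every integer gridline on the z-axis; a circular section at z = 1 has radius exactly 1.
Finally, the integer polynomial consistent with all of this is the stated p.

3*x^2 + 3*y^2 - 2*z^2 - 1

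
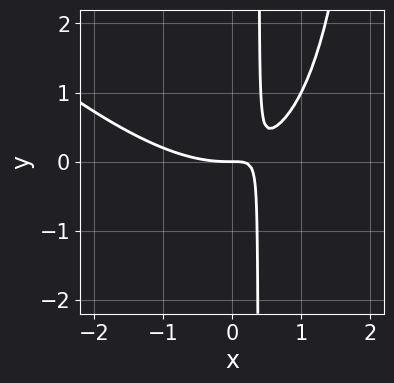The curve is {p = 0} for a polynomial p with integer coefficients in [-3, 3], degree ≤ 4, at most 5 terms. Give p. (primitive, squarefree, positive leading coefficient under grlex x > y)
1. deg p = 3.
2. Reading off the gridlines: it meets the x-axis at x = 0 (among the integer gridlines); it crosses the y-axis at the gridline y = 0.
3. Putting this together gives p.

x^3 + x^2*y - 3*x*y + y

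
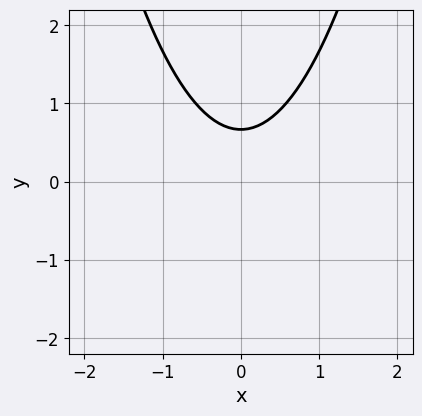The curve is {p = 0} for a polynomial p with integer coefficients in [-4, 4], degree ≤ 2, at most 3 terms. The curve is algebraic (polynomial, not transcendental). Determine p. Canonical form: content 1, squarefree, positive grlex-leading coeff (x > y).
3*x^2 - 3*y + 2

First, degree: the shape is more complex than any degree-1 curve, so deg p = 2.
Next, symmetries: the x ↦ −x reflection is a symmetry, so x appears only in even powers.
Then, from the axis intercepts and sections: the curve avoids every integer x-axis point in the box.
Finally, these observations pin down the coefficients.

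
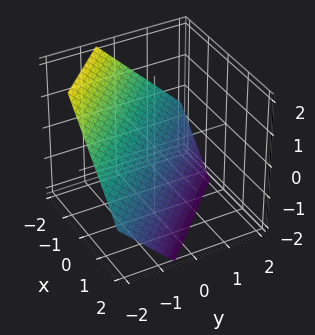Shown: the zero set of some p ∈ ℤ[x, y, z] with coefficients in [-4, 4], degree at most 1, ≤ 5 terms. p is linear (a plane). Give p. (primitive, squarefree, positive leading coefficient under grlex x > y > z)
3*x + 3*y + 3*z + 2

First, degree: the surface is flat (a plane), so deg p = 1.
Finally, solving for integer coefficients yields p as stated.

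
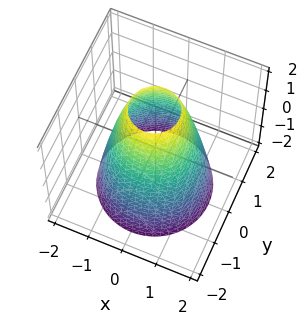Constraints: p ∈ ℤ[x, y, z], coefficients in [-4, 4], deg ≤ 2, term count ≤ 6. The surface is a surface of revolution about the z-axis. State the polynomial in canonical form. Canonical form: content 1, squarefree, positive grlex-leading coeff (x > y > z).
2*x^2 + 2*y^2 + z - 3

First, deg p = 2.
Then, symmetries: rotational symmetry about the z-axis ⇒ p depends on x, y only through x² + y².
Next, checking where it meets the axes: a circular section at z = -2 has radius between 1 and 2; no z-intercept at any integer in the box.
Finally, these observations pin down the coefficients.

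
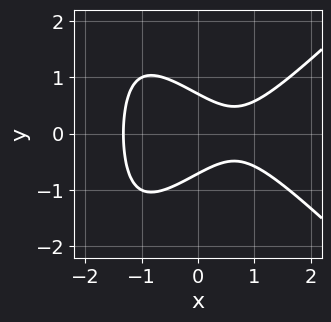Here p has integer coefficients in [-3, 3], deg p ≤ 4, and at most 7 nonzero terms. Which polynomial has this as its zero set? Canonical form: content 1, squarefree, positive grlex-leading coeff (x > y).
x^3 - x*y^2 - 2*y^2 - x + 1

(a) Degree: no degree-2 curve has this shape, so deg p = 3.
(b) Symmetries: the y ↦ −y reflection is a symmetry, so y appears only in even powers.
(c) Fitting integer coefficients to these (and the overall shape) gives p.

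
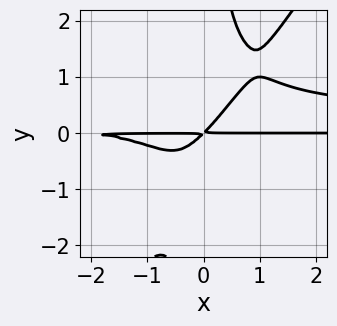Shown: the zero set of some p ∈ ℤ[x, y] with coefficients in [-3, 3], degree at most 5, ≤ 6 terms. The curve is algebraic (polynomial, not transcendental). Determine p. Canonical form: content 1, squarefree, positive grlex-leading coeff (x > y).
1. deg p = 4. No degree-3 curve has this shape.
2. From the visible intercepts: the visible x-axis segment lies entirely on the curve.
3. Together with the visible shape, these determine p as stated.

3*x^2*y^2 - 2*x*y^3 - x^2*y - 2*x*y + 2*y^2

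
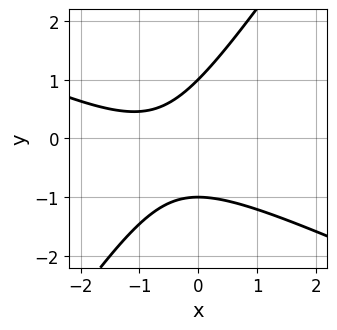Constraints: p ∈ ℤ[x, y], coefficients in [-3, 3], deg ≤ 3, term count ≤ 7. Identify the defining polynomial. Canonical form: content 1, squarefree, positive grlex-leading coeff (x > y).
(a) Degree: a generic line meets the curve in up to 2 points, so deg p = 2.
(b) Reading off the gridlines: no x-intercept at any integer in the box; among the integer gridlines, it crosses the y-axis at y ∈ {-1, 1}.
(c) Putting this together gives p.

2*x^2 + 3*x*y - 3*y^2 + 3*x + 3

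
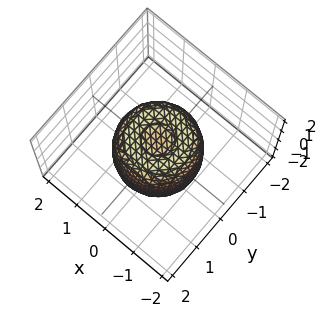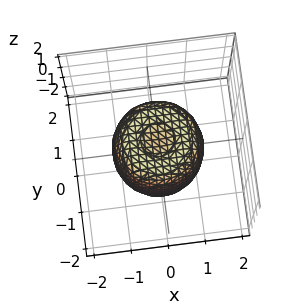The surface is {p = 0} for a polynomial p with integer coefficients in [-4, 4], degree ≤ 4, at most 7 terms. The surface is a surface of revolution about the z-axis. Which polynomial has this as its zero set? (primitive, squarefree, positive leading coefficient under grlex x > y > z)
2*x^4 + 4*x^2*y^2 + 2*y^4 - 2*x^2 - 2*y^2 + z^2 - 1

First, the degree is 4 — the shape is more complex than any degree-3 surface.
Next, by symmetry, every cross-section ⟂ z is a circle, so x, y appear only via x² + y².
Then, from the axis intercepts and sections: a circular section at z = 1 has radius exactly 1; the z-axis gridline crossings are at z ∈ {-1, 1}.
Finally, solving for integer coefficients yields p as stated.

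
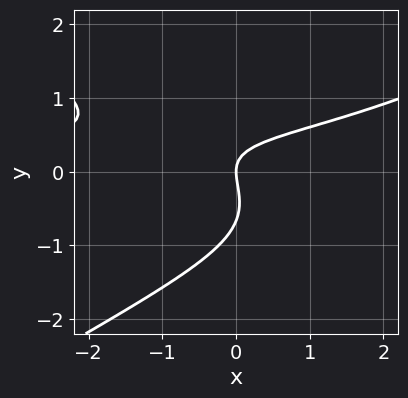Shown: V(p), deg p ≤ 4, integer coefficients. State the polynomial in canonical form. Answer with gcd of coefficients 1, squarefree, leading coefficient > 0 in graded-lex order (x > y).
First, deg p = 3. A generic line meets the curve in up to 3 points.
Then, reading off the gridlines: it crosses the y-axis at the gridline y = 0; it meets the x-axis at x = 0 (among the integer gridlines).
Finally, assembling these constraints gives the stated polynomial.

x^2*y - 3*y^3 - 2*x*y - 2*y^2 + 2*x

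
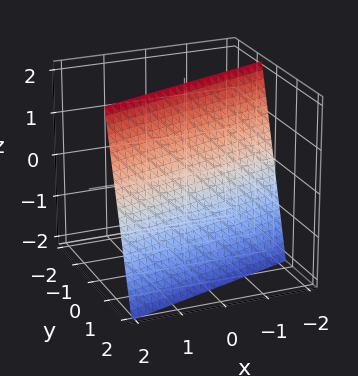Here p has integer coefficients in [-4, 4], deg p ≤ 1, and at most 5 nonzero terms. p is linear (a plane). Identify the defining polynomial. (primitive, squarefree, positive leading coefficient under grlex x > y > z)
x - 3*y - z + 2

First, deg p = 1. Every cross-section is a straight line — this is a plane.
Next, from the visible intercepts: it meets the z-axis at z = 2 (among the integer gridlines); it crosses the x-axis at the gridline x = -2.
Finally, together with the visible shape, these determine p as stated.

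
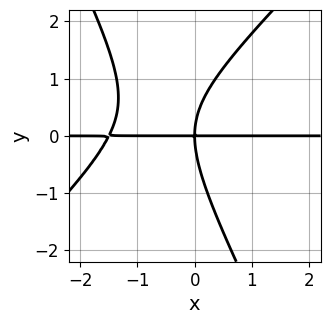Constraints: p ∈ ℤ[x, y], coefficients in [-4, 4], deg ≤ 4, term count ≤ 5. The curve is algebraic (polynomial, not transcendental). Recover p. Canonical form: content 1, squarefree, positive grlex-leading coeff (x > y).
(a) The degree is 3 — no degree-2 curve has this shape.
(b) Against the integer gridlines: the visible x-axis segment lies entirely on the curve; it meets the y-axis at y = 0 (among the integer gridlines).
(c) Together with the visible shape, these determine p as stated.

2*x^2*y - x*y^2 - y^3 + 3*x*y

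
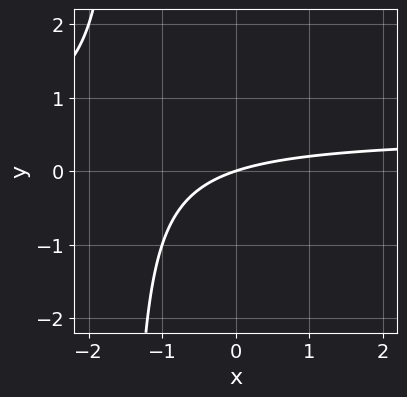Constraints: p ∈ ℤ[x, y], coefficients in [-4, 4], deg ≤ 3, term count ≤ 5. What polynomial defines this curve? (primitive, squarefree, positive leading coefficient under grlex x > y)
2*x*y - x + 3*y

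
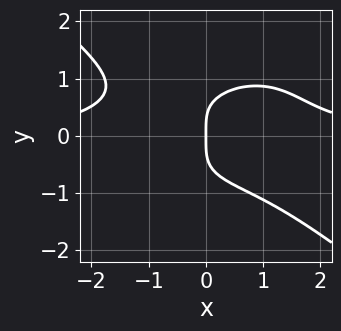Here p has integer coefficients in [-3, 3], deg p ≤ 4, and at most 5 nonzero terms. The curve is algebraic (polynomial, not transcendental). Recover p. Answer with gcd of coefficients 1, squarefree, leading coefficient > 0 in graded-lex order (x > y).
1. Degree: no degree-3 curve has this shape, so deg p = 4.
2. From the visible intercepts: it meets the x-axis at x = 0 (among the integer gridlines); one y-axis crossing is at y = 0.
3. Putting this together gives p.

x^3*y + 2*y^4 - 2*x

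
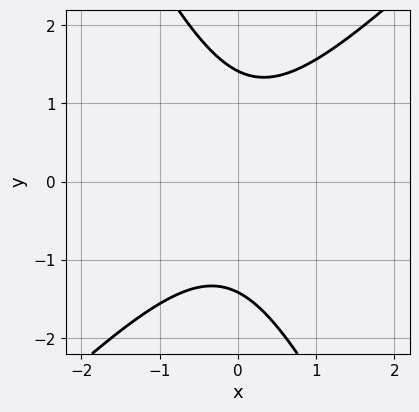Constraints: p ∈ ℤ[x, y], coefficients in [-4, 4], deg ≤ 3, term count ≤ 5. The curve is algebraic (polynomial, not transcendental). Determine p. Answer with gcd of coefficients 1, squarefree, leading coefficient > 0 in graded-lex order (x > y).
First, the degree is 2 — no degree-1 curve has this shape.
Next, from the axis intercepts and sections: it misses every integer gridline on the x-axis.
Finally, these observations pin down the coefficients.

2*x^2 - x*y - y^2 + 2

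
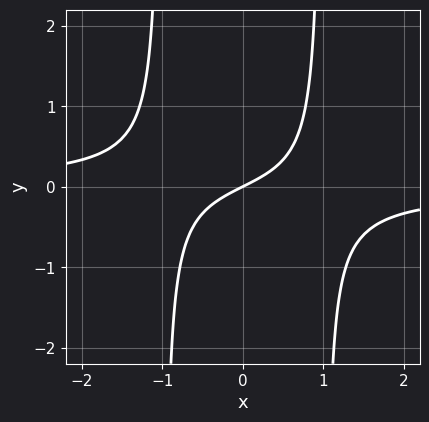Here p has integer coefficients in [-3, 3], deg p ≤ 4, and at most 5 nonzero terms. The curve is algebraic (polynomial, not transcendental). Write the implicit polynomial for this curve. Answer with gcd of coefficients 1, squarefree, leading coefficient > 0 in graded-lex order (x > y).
1. The degree is 3 — a generic line meets the curve in up to 3 points.
2. Checking where it meets the axes: it crosses the y-axis at the gridline y = 0; one x-axis crossing is at x = 0.
3. Matching integer coefficients to the picture gives p.

2*x^2*y + x - 2*y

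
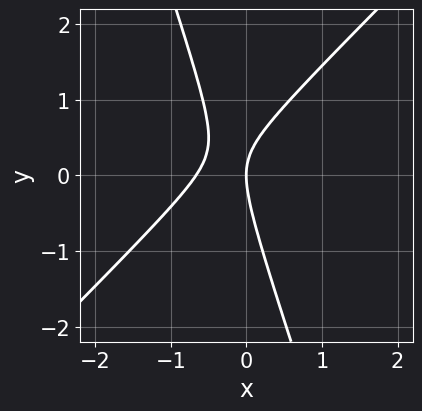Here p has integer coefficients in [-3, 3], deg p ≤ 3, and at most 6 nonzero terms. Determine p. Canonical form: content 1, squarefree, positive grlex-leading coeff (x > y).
3*x^2 - 2*x*y - y^2 + 2*x

First, degree: a generic line meets the curve in up to 2 points, so deg p = 2.
Then, from the axis intercepts and sections: it crosses the x-axis at the gridline x = 0; one y-axis crossing is at y = 0.
Finally, solving for integer coefficients yields p as stated.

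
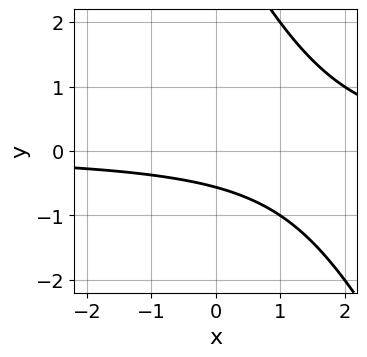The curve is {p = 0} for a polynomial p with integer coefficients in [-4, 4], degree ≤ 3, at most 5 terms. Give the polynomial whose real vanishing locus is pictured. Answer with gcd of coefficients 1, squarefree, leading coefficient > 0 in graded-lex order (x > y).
2*x*y + y^2 - 3*y - 2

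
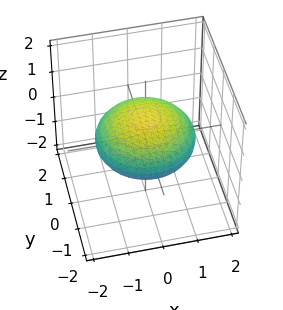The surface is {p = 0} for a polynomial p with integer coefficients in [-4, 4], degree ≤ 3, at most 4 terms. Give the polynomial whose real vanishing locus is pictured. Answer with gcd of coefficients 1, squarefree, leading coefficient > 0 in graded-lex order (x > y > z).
x^2 + y^2 + 3*z^2 - 2

1. The degree is 2 — bounded and convex; a quadric.
2. Symmetries: the z ↦ −z reflection is a symmetry, so z appears only in even powers; the surface is invariant under rotation about z: p = q(x² + y², z).
3. Checking where it meets the axes: a circular section at z = 0 has radius between 1 and 2.
4. Assembling these constraints gives the stated polynomial.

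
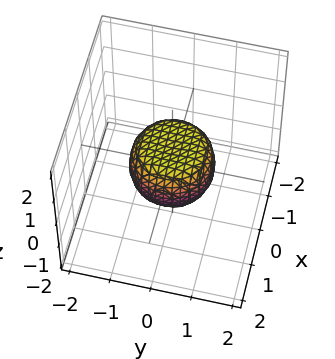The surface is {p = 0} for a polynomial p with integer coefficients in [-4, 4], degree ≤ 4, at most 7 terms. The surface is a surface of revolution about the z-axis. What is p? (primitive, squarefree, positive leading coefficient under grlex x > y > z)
First, deg p = 4. No degree-3 surface has this shape.
Next, symmetry: the z-axis is an axis of rotation, so x and y enter only as x² + y².
Then, from the visible intercepts: a circular section at z = 0 has radius exactly 1; among the integer gridlines, it crosses the y-axis at y ∈ {-1, 1}; among the integer gridlines, it crosses the x-axis at x ∈ {-1, 1}.
Finally, assembling these constraints gives the stated polynomial.

2*x^4 + 4*x^2*y^2 + 2*y^4 - x^2 - y^2 + 2*z^2 - 1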